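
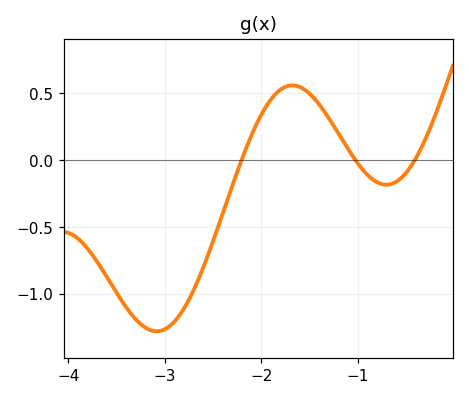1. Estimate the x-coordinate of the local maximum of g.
-1.7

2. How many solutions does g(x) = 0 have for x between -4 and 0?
3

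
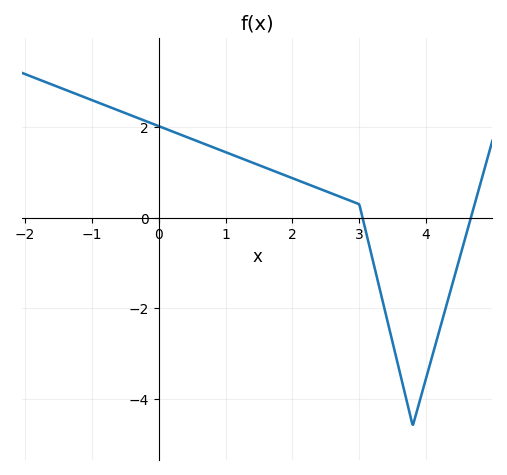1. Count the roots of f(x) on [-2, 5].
2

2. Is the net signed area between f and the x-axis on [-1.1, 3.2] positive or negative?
positive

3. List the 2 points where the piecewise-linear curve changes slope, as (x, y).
(3, 0.3); (3.8, -4.6)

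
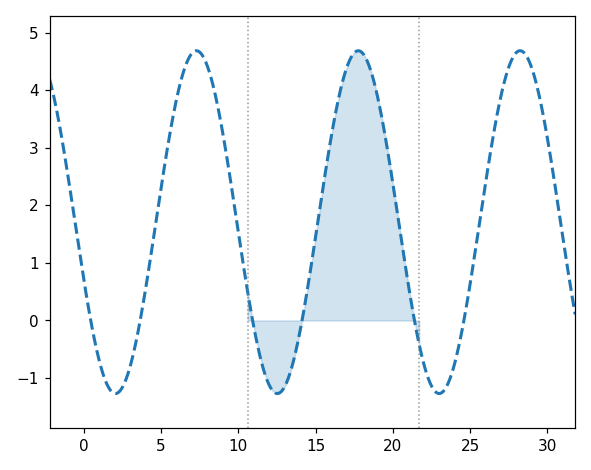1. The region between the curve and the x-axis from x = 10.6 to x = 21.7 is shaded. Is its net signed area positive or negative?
positive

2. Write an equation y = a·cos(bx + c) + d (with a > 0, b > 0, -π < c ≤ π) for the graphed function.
y = 2.98cos(0.6x + 1.91) + 1.71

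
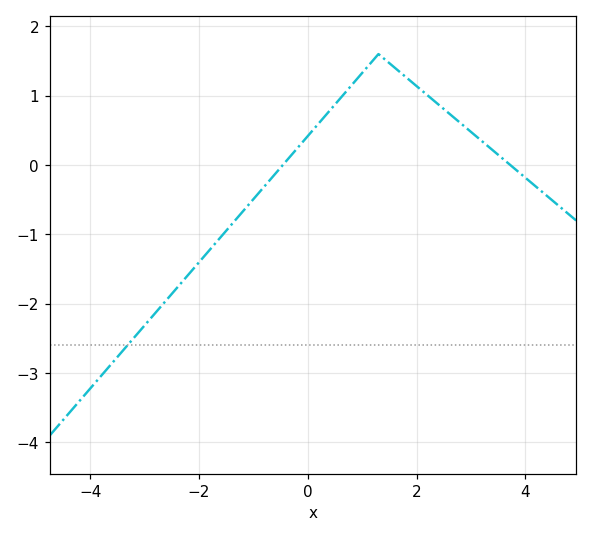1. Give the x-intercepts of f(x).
-0.459, 3.72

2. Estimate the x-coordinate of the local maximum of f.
1.3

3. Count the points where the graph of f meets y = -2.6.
1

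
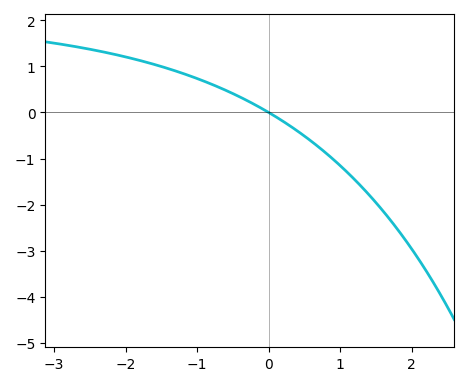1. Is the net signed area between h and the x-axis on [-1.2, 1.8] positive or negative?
negative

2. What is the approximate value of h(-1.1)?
0.793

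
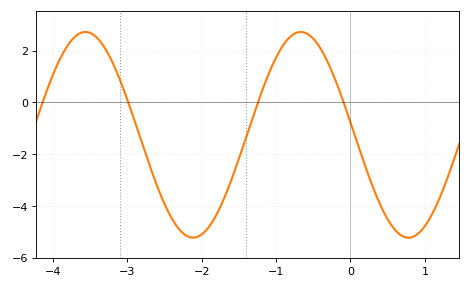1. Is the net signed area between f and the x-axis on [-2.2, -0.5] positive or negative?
negative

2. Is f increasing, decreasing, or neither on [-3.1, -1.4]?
neither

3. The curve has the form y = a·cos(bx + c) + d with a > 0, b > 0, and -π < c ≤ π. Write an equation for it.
y = 3.97cos(2.2x + 1.5) - 1.25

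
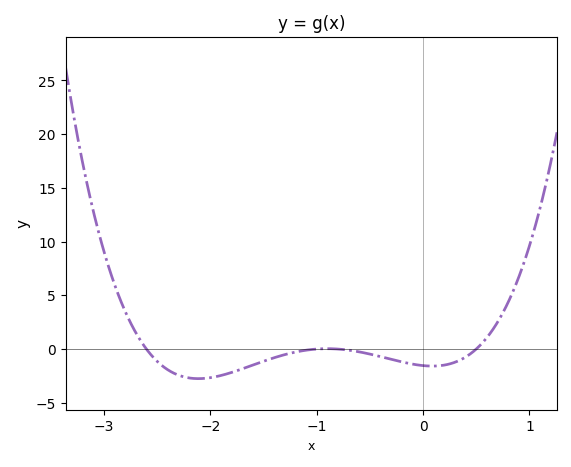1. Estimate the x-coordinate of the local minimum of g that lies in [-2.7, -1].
-2.11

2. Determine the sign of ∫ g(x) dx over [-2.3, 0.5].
negative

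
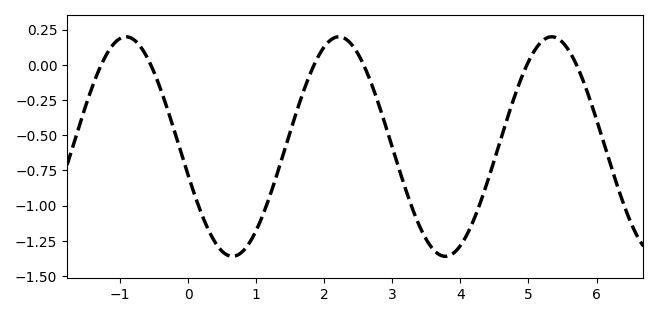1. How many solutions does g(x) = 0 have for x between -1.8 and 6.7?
6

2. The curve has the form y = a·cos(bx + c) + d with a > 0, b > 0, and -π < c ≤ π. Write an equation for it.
y = 0.78cos(2.01x + 1.83) - 0.58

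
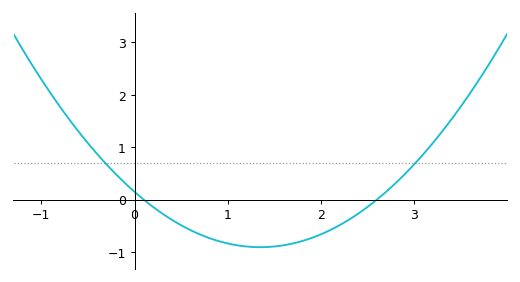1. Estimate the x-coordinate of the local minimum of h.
1.35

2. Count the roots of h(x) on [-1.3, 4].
2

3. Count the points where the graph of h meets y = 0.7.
2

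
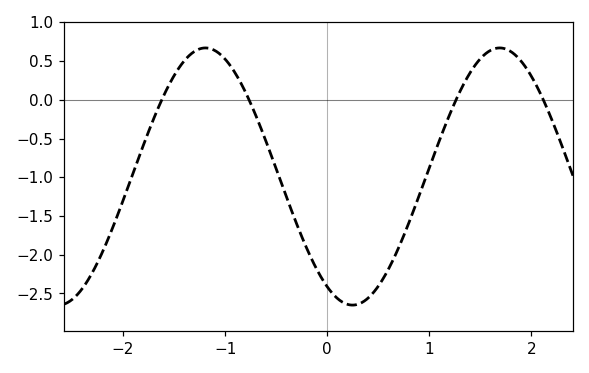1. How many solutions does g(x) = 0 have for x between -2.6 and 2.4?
4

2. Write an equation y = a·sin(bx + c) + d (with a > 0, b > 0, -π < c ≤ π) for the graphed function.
y = 1.66sin(2.18x - 2.11) - 0.99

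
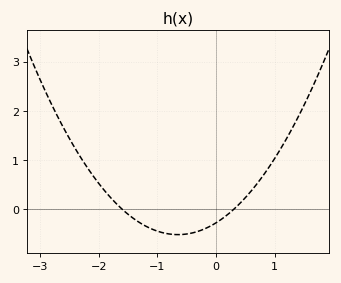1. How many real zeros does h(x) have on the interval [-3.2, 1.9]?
2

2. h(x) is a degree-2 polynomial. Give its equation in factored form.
y = 0.57(x + 1.6)(x - 0.3)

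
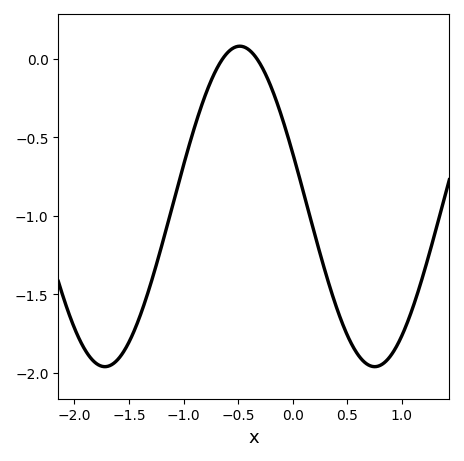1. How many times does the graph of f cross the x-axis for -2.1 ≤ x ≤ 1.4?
2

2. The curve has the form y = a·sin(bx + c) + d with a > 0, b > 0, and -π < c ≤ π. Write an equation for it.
y = 1.02sin(2.5x + 2.8) - 0.94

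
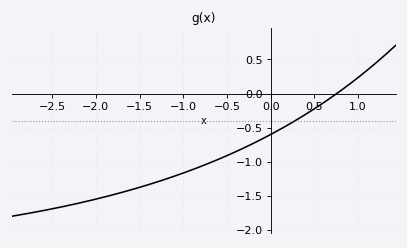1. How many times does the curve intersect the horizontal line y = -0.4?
1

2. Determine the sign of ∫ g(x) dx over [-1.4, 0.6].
negative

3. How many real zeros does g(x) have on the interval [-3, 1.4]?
1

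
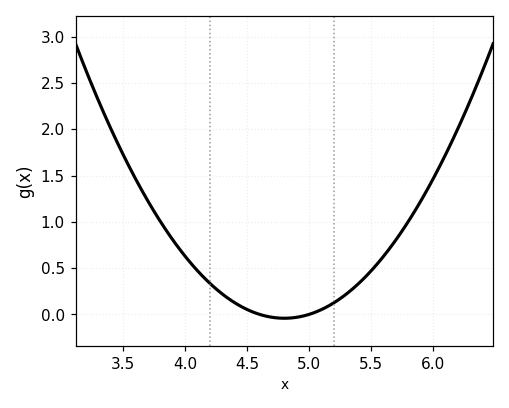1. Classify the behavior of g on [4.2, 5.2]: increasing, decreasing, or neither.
neither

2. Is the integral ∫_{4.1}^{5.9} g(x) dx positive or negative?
positive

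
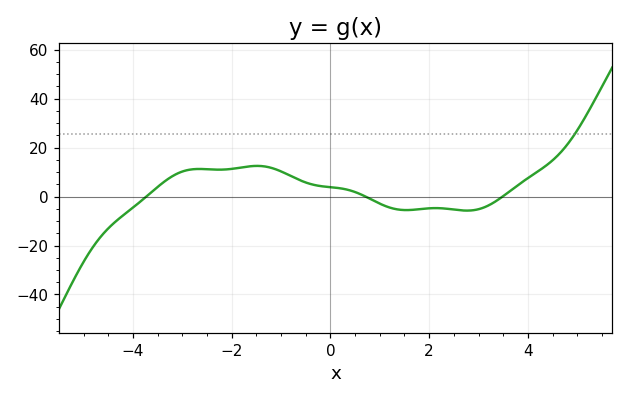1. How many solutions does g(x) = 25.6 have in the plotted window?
1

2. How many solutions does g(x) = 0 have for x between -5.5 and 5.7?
3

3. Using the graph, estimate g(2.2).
-4.74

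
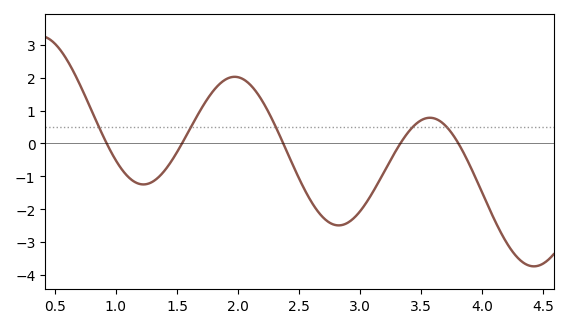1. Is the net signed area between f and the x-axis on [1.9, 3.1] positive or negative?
negative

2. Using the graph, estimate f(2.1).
1.8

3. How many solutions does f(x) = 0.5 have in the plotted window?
5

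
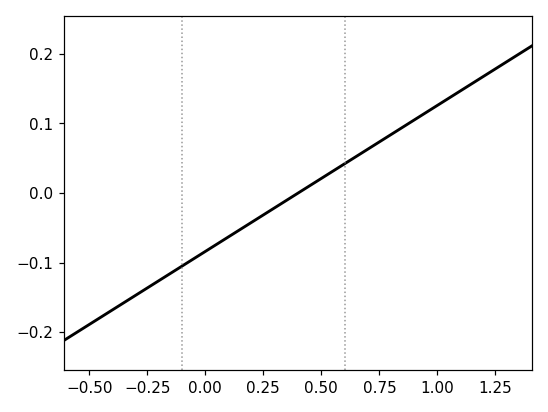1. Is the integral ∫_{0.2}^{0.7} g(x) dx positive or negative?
positive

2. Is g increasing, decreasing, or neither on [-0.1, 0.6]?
increasing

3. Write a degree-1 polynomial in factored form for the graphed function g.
y = 0.21(x - 0.4)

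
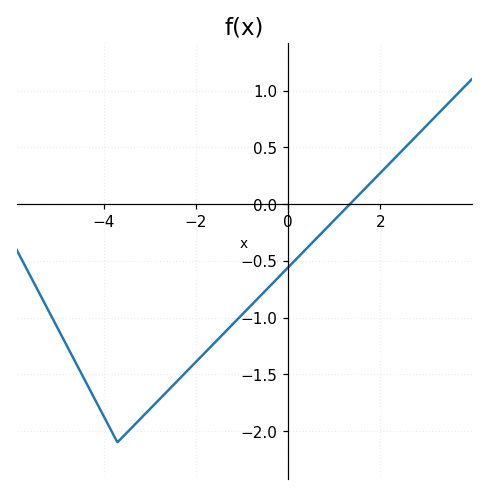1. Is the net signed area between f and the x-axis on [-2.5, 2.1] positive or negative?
negative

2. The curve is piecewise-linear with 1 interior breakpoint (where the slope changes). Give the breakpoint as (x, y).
(-3.7, -2.1)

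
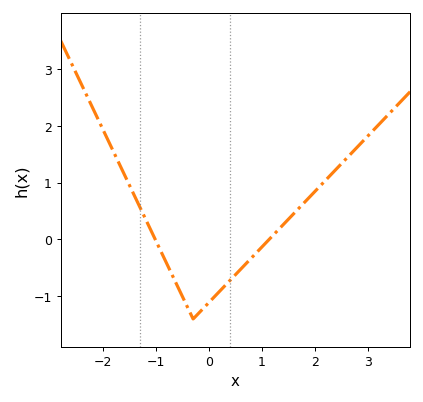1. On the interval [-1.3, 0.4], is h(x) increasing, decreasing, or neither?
neither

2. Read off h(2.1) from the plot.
0.9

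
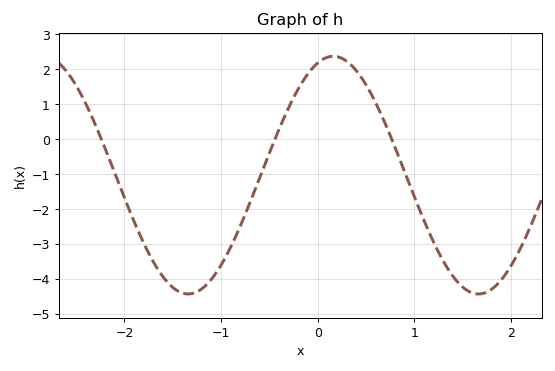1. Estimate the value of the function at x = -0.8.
-2.5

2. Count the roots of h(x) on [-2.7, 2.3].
3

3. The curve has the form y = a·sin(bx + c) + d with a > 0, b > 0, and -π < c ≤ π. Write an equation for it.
y = 3.4sin(2.1x + 1.2) - 1.03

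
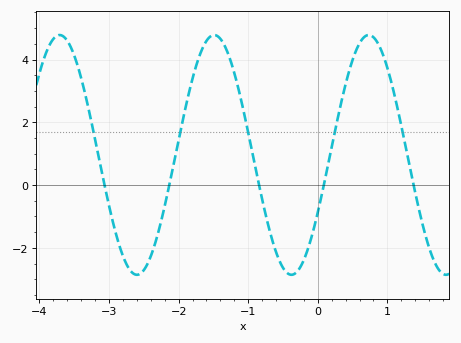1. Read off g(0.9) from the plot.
4.35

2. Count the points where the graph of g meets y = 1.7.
5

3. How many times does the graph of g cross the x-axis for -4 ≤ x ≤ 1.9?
5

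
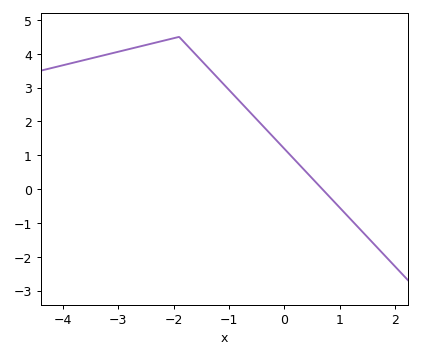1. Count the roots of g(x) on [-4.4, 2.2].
1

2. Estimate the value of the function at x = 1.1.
-0.716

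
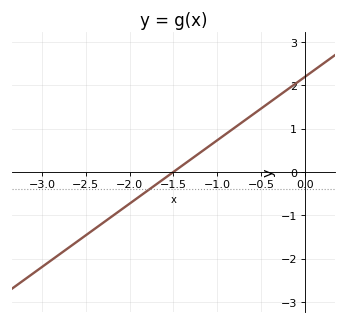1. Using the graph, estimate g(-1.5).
0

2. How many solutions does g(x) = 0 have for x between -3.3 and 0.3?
1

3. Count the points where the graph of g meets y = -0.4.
1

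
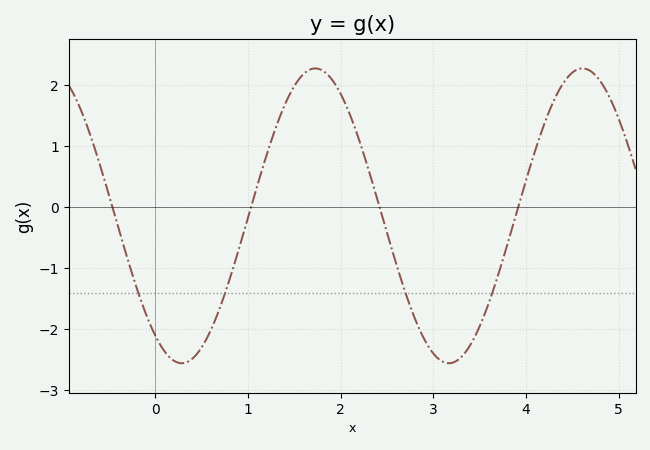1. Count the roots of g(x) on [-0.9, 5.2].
4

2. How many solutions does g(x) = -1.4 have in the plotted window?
4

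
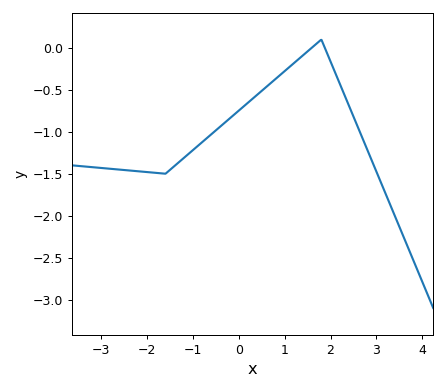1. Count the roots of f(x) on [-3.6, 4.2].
2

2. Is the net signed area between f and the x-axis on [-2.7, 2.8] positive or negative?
negative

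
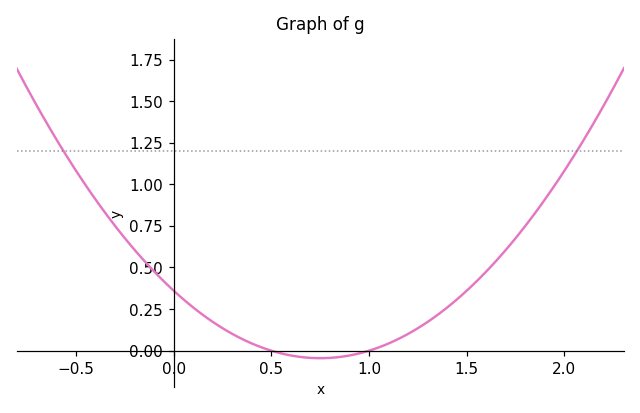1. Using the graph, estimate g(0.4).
0.043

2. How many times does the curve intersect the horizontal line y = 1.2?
2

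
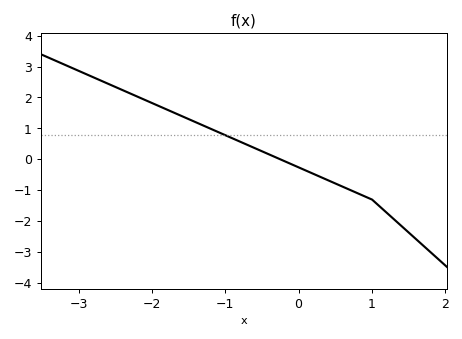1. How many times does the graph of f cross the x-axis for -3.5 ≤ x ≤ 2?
1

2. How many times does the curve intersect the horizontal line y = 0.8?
1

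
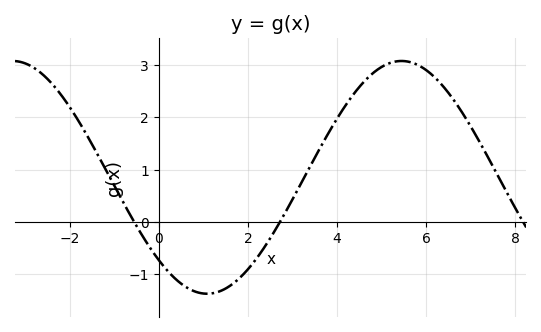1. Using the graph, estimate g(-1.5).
1.48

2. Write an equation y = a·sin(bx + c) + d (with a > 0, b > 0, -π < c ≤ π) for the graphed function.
y = 2.23sin(0.72x - 2.35) + 0.85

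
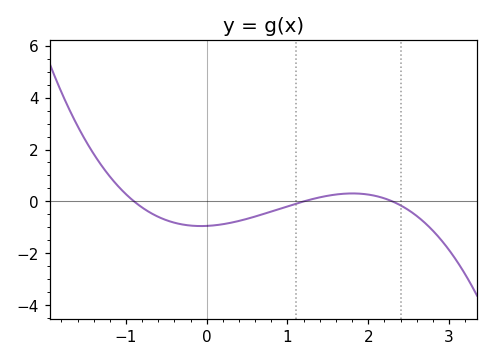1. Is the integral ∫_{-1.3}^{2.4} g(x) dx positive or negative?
negative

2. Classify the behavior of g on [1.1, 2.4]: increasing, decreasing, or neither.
neither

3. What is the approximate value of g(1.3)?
0.084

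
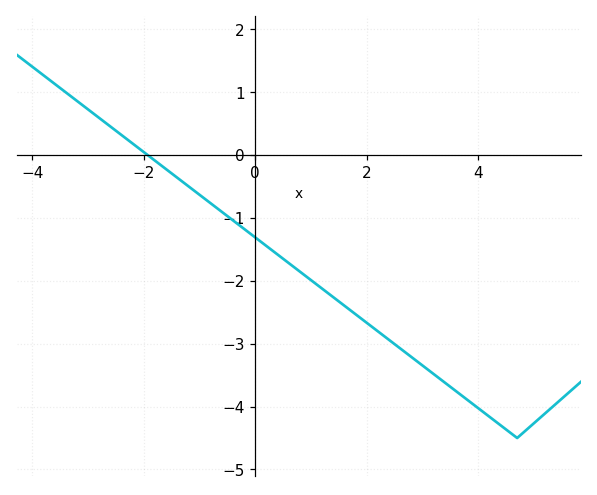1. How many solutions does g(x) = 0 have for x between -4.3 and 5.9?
1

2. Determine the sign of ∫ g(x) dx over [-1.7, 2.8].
negative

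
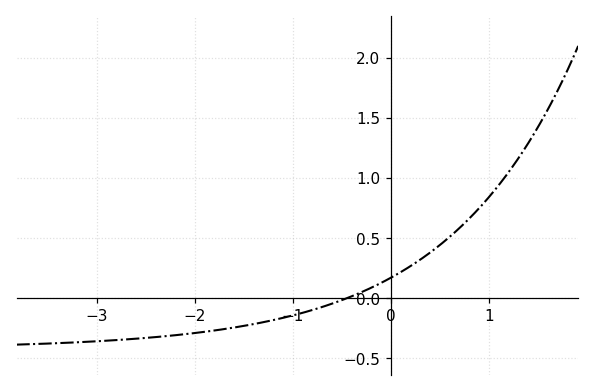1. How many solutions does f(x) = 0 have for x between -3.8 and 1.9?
1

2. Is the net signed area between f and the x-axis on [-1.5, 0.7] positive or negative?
positive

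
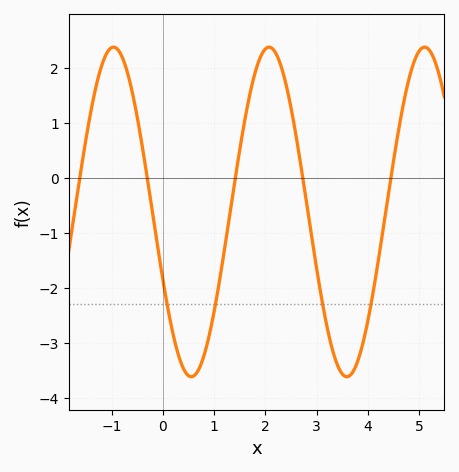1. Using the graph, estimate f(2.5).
1.28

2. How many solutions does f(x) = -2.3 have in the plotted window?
4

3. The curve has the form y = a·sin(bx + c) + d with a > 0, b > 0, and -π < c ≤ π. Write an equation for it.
y = 3sin(2.07x - 2.72) - 0.62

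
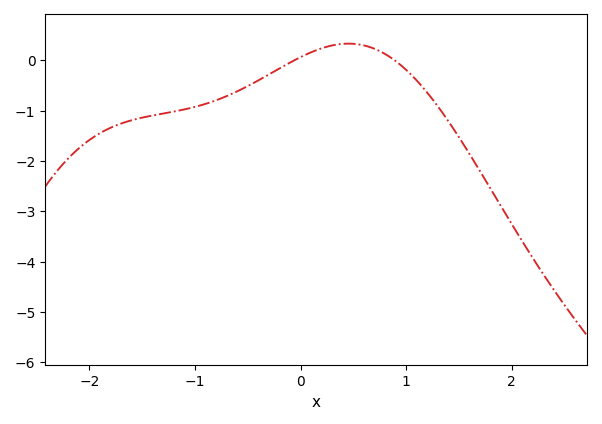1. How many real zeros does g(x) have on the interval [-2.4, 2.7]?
2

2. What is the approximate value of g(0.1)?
0.2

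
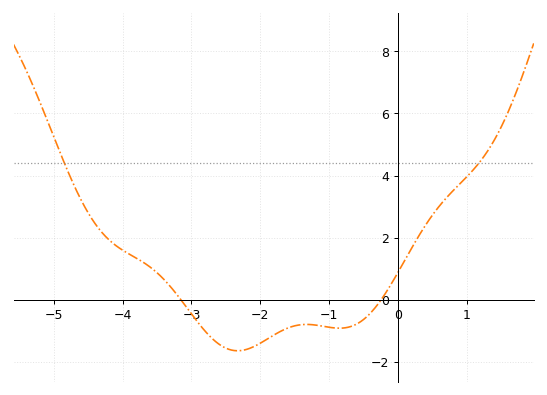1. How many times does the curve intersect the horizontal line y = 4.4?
2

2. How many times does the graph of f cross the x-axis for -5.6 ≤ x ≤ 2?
2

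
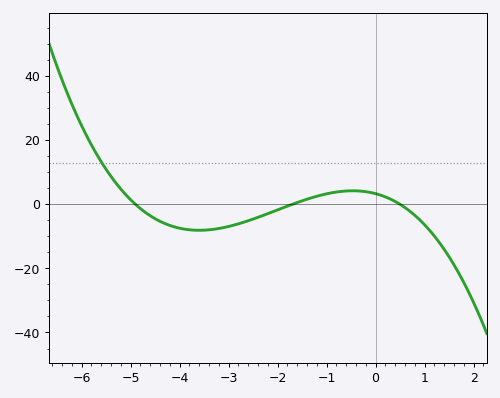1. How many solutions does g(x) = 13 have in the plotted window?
1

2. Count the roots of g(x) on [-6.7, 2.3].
3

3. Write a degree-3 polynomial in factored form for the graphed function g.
y = -0.8(x + 4.9)(x + 1.7)(x - 0.5)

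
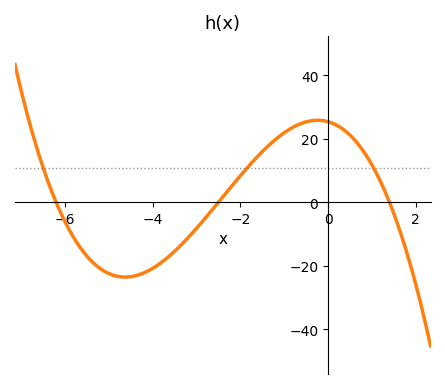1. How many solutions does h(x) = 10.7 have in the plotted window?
3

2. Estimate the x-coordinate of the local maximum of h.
-0.2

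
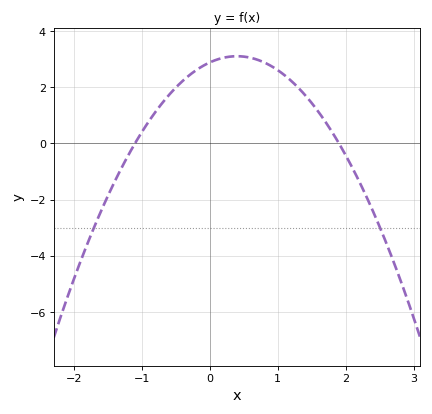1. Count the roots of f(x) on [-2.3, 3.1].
2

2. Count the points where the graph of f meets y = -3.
2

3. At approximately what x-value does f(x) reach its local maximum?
0.4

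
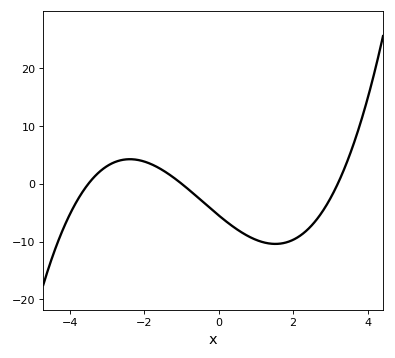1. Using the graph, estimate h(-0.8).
-1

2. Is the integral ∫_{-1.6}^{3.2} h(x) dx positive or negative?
negative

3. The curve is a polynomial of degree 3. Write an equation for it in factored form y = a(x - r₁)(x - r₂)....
y = 0.49(x + 3.5)(x + 1)(x - 3.2)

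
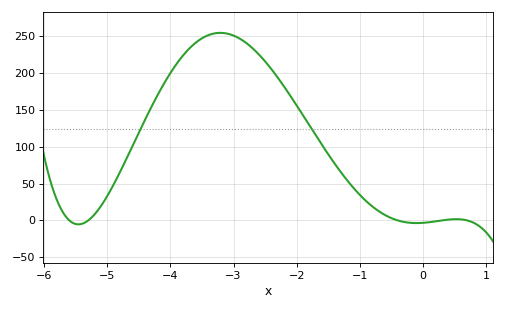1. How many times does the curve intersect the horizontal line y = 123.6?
2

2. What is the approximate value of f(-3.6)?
240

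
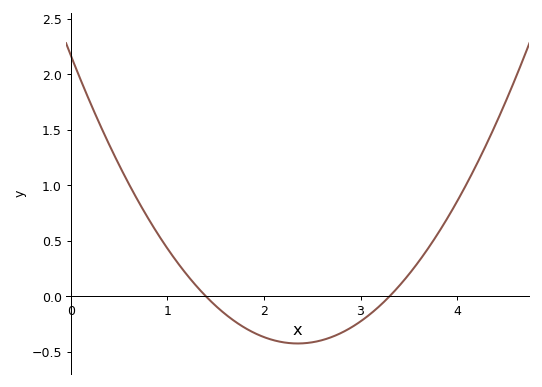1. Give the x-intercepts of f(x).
1.4, 3.3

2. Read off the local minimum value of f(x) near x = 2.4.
-0.4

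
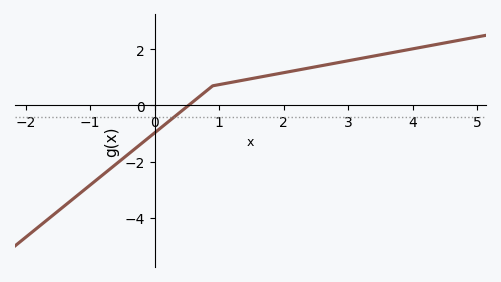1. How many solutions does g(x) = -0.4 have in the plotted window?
1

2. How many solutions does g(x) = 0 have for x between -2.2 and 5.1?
1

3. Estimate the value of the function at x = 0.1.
-0.8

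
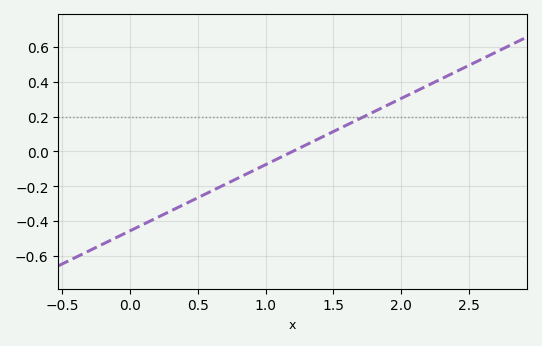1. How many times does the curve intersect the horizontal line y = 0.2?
1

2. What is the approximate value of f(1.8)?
0.228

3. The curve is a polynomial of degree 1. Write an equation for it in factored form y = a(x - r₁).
y = 0.38(x - 1.2)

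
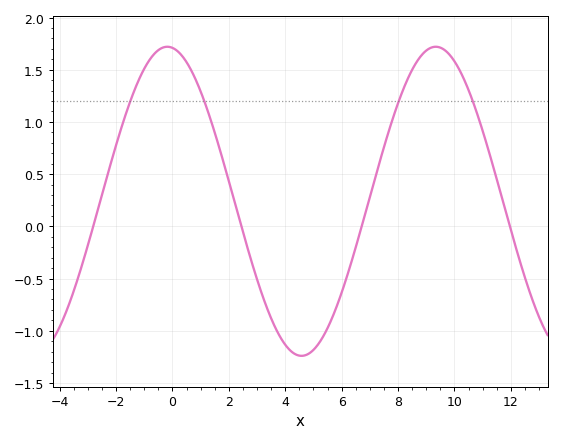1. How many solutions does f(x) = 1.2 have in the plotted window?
4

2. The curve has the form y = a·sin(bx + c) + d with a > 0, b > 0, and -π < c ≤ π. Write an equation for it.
y = 1.48sin(0.66x + 1.69) + 0.24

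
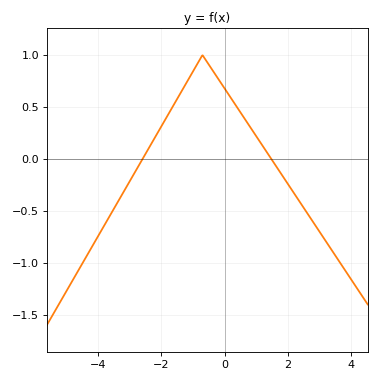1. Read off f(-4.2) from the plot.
-0.85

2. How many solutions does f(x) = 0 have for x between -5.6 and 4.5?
2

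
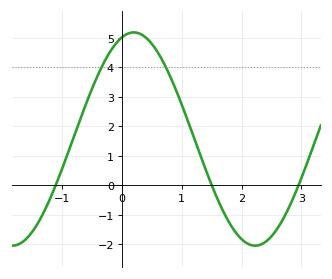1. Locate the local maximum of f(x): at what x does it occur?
0.2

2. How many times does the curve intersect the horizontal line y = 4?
2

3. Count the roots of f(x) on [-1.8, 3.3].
3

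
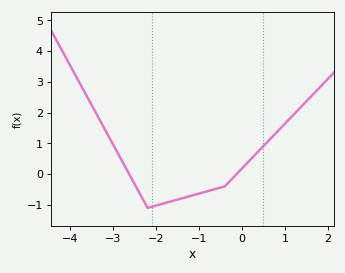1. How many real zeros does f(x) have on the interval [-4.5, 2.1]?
2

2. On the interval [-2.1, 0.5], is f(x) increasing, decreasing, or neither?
increasing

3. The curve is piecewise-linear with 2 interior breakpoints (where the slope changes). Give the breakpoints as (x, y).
(-2.2, -1.1); (-0.4, -0.4)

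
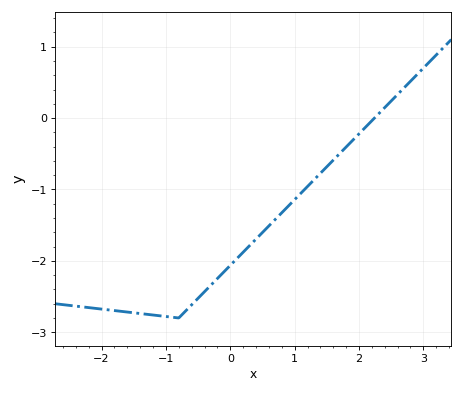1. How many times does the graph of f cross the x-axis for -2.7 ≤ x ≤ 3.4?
1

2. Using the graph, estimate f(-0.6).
-2.62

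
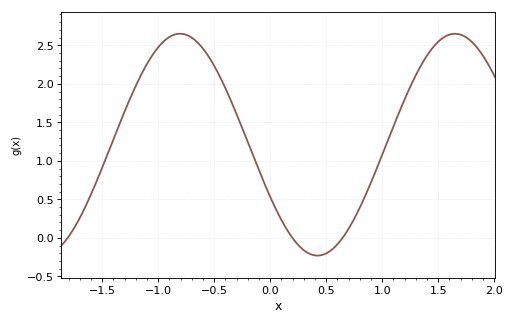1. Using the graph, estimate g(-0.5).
2.23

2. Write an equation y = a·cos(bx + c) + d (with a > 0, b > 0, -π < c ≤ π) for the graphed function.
y = 1.44cos(2.56x + 2.06) + 1.21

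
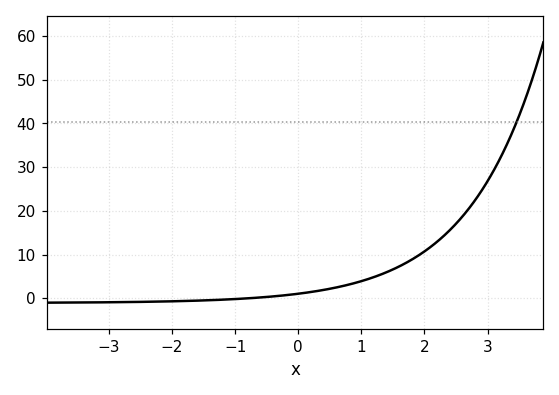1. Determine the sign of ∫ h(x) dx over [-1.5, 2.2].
positive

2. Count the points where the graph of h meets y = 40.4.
1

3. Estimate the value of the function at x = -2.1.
-0.733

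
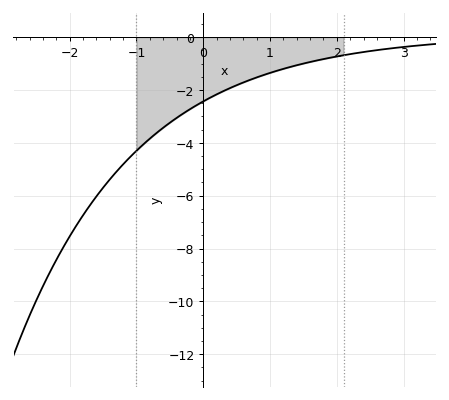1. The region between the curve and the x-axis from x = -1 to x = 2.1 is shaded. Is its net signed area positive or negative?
negative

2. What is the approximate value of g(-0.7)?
-3.6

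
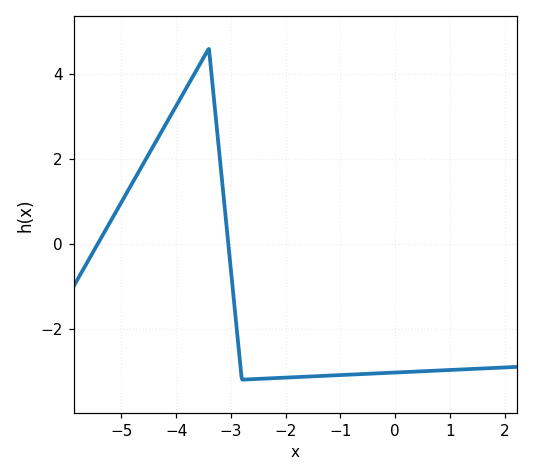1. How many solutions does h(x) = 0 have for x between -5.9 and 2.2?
2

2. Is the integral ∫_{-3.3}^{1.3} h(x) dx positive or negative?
negative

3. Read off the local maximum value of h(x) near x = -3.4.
4.6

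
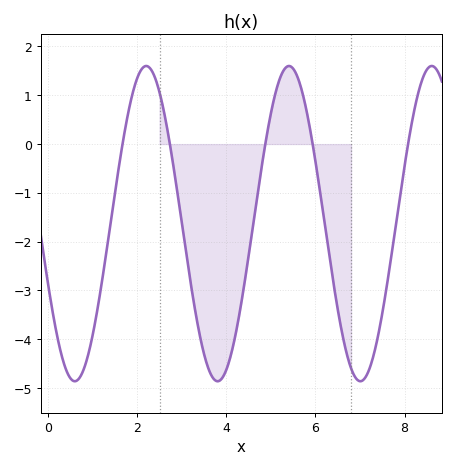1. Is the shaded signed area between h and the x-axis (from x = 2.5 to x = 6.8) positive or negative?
negative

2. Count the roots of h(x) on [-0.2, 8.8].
5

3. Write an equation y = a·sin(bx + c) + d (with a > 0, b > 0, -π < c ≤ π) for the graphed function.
y = 3.23sin(2x - 2.7) - 1.63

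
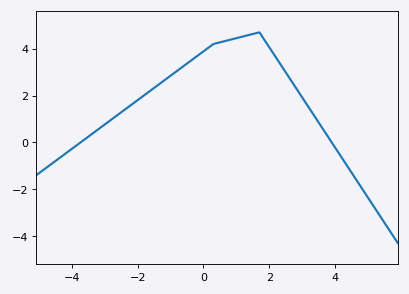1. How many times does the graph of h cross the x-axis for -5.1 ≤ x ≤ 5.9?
2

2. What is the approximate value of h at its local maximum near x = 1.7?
4.7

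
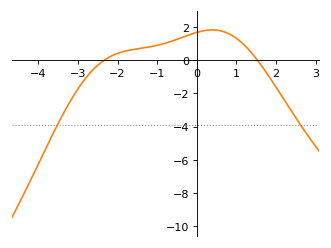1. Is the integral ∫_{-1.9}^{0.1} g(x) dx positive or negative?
positive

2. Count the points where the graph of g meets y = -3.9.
2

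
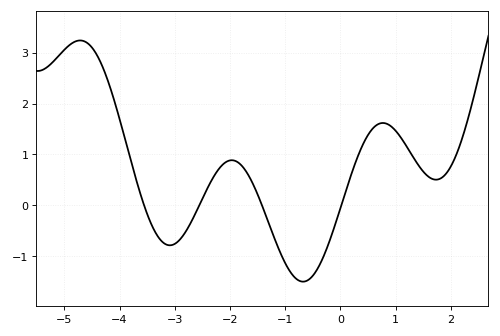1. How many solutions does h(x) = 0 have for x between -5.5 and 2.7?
4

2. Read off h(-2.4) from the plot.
0.353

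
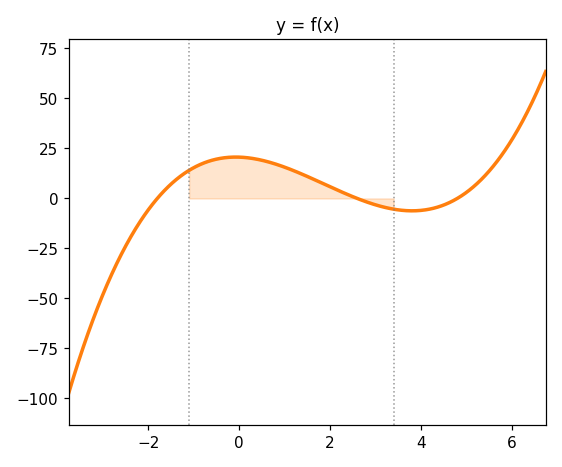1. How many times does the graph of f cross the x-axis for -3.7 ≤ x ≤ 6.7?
3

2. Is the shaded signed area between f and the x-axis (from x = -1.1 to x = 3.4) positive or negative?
positive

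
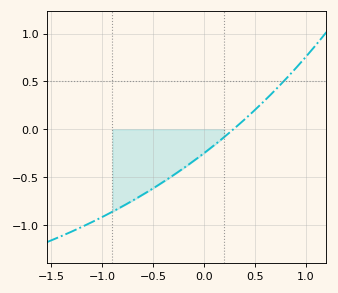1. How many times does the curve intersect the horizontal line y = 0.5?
1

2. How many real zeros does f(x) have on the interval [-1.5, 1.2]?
1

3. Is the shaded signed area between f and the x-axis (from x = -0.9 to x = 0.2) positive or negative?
negative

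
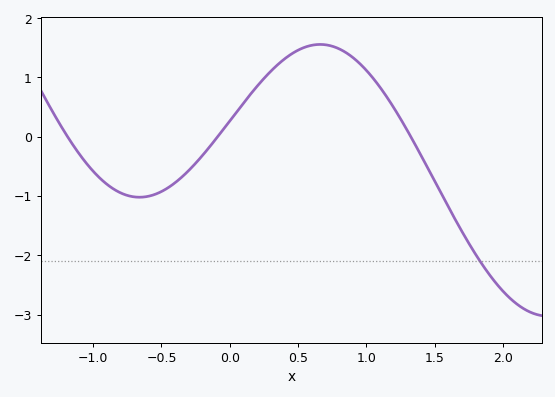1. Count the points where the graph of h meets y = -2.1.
1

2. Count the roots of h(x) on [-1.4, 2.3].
3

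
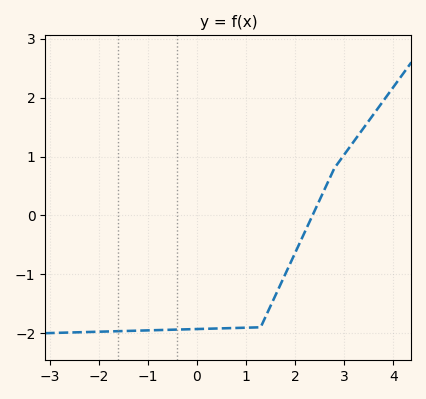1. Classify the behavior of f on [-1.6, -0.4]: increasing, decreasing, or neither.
increasing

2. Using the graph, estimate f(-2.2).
-1.98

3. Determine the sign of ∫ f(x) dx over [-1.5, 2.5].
negative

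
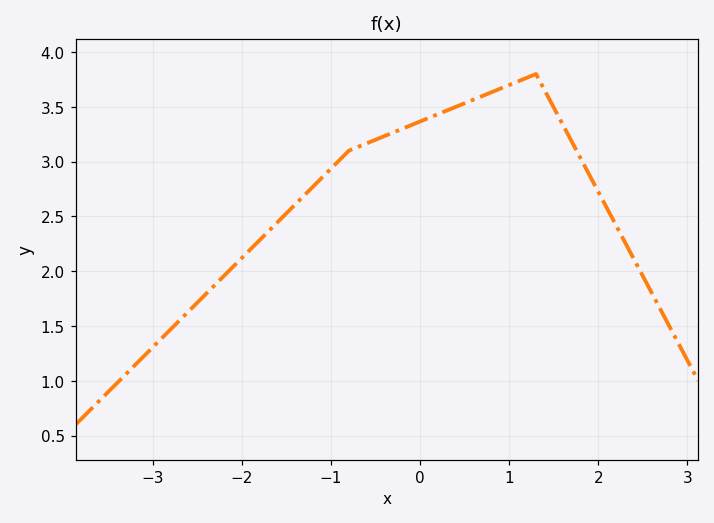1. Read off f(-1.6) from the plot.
2.45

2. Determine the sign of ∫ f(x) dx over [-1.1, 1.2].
positive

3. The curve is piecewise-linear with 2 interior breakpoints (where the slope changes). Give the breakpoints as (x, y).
(-0.8, 3.1); (1.3, 3.8)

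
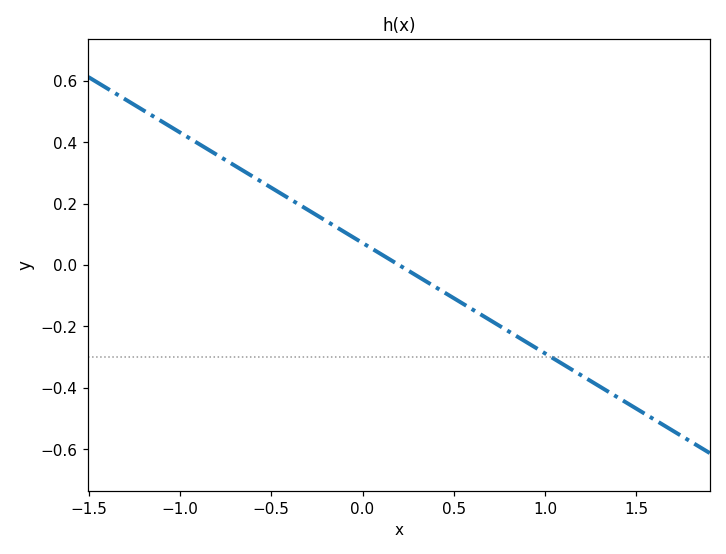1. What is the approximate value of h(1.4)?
-0.44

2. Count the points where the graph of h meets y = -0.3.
1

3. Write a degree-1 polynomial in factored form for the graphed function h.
y = -0.36(x - 0.2)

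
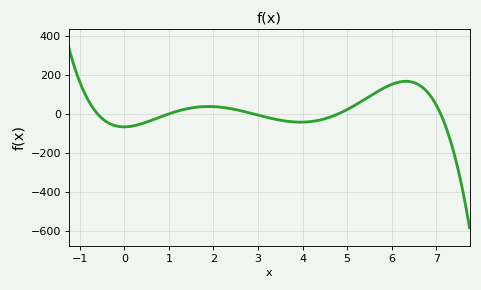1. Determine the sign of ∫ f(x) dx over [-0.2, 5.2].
negative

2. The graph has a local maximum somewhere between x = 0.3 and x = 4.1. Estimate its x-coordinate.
1.8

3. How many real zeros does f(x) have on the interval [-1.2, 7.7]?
5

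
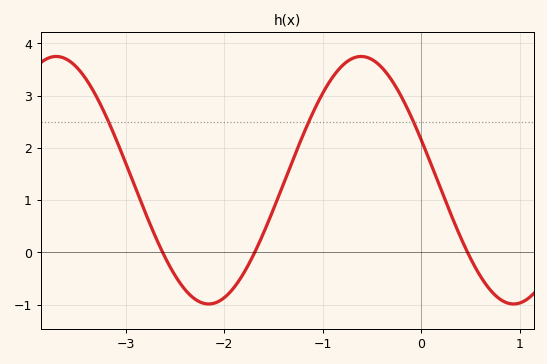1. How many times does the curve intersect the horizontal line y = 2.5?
3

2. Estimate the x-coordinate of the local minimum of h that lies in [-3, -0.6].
-2.16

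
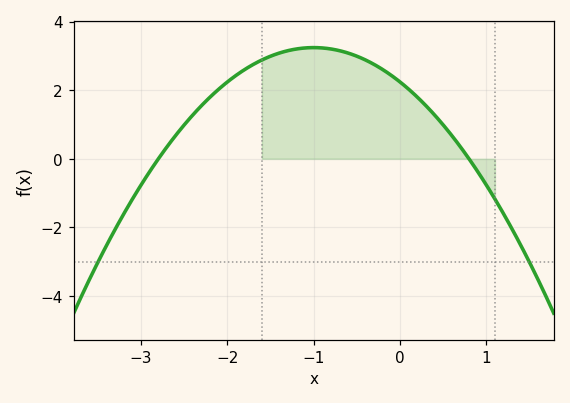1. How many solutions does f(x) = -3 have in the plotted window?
2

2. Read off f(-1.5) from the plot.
3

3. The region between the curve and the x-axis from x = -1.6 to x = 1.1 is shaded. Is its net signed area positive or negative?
positive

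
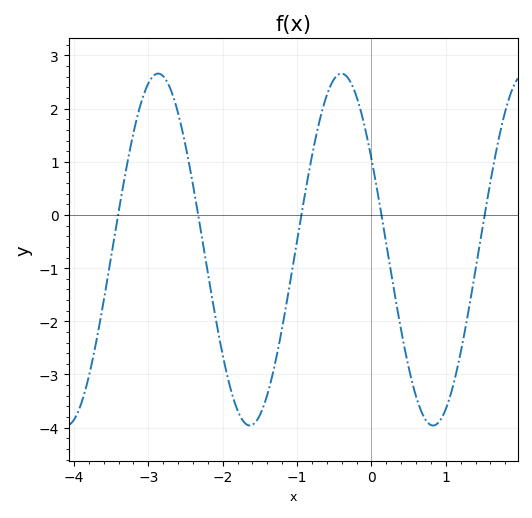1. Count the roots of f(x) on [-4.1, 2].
5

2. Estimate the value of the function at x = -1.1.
-1.32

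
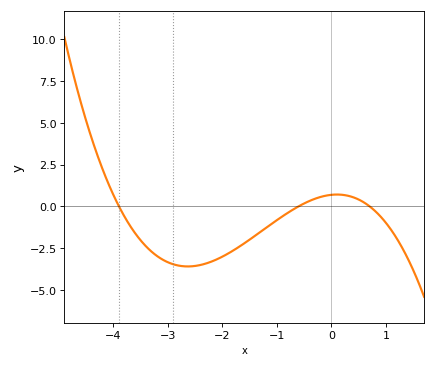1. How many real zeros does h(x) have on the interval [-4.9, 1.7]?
3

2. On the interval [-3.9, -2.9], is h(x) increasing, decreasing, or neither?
decreasing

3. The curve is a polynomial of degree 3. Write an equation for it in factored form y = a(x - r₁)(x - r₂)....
y = -0.42(x + 3.9)(x + 0.6)(x - 0.7)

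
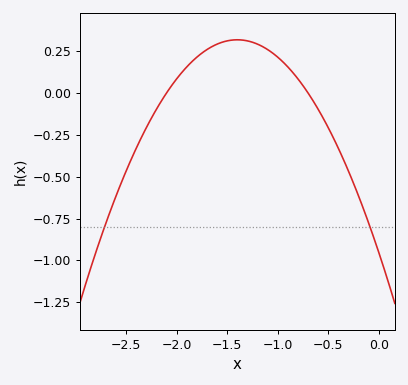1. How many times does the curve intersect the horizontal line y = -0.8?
2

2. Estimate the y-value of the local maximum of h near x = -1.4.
0.32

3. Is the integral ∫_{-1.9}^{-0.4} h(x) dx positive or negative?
positive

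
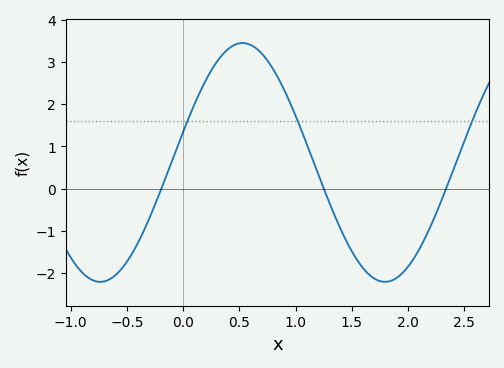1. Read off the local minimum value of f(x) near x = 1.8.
-2.21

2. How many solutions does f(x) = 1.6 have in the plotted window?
3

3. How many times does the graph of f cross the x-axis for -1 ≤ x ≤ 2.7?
3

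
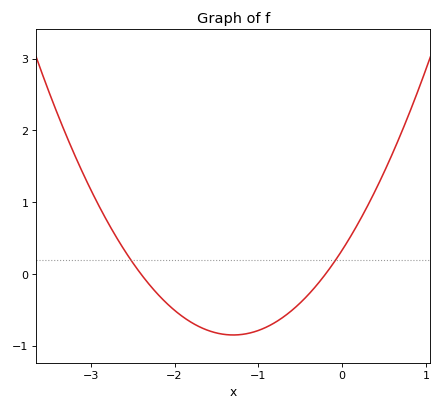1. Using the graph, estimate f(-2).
-0.504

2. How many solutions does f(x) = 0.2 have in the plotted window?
2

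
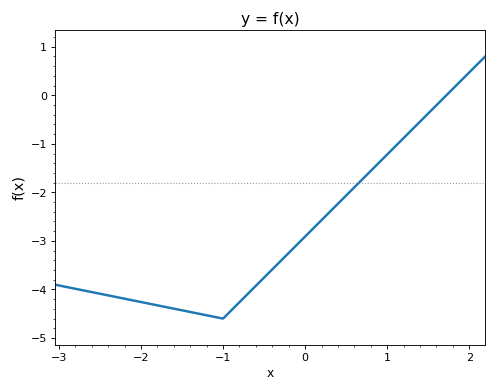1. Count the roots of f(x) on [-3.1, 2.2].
1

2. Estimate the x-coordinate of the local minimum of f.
-1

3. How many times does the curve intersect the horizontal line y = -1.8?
1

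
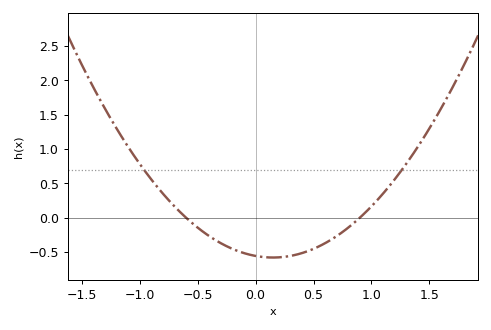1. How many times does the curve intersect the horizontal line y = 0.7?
2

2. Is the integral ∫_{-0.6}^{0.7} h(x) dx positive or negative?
negative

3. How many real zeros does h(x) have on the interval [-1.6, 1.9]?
2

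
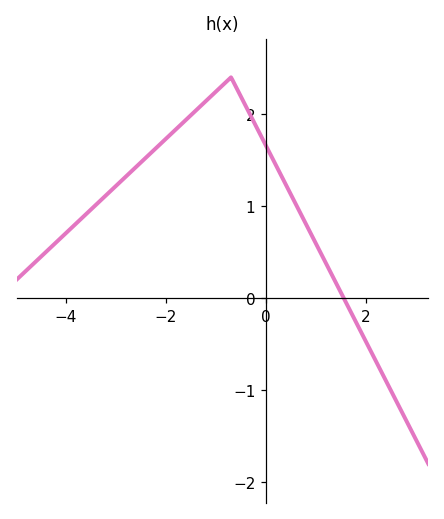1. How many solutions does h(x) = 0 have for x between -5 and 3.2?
1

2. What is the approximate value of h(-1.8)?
1.84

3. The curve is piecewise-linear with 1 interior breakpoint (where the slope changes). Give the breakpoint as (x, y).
(-0.7, 2.4)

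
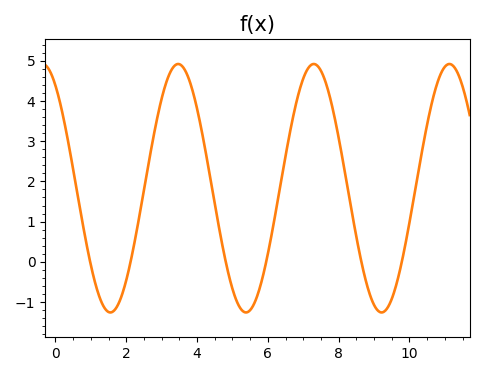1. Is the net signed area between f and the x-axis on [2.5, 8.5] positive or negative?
positive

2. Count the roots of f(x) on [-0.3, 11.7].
6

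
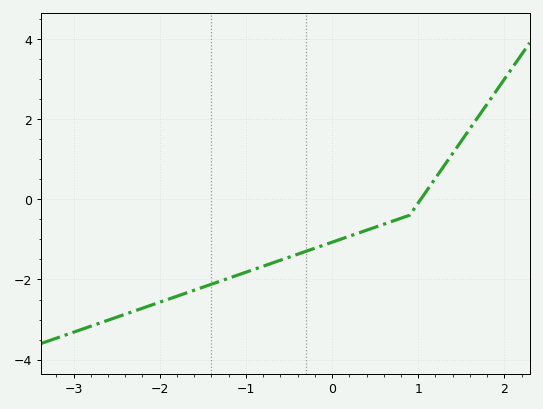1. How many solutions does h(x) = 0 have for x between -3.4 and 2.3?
1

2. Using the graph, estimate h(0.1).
-0.998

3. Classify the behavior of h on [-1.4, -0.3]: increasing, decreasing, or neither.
increasing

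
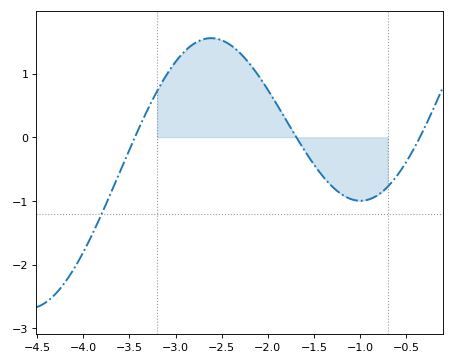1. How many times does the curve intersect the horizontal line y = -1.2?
1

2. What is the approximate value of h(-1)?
-0.998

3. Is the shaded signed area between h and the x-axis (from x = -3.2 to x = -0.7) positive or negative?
positive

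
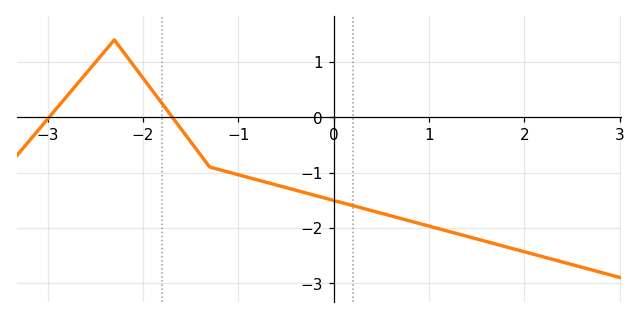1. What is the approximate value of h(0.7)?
-1.8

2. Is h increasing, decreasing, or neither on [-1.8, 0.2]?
decreasing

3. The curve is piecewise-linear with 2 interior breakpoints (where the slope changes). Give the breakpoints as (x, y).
(-2.3, 1.4); (-1.3, -0.9)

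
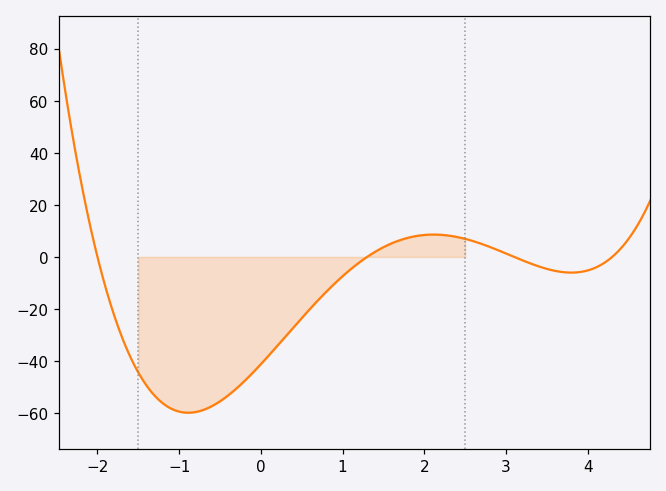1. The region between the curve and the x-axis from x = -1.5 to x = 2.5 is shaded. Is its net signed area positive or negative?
negative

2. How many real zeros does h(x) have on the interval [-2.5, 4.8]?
4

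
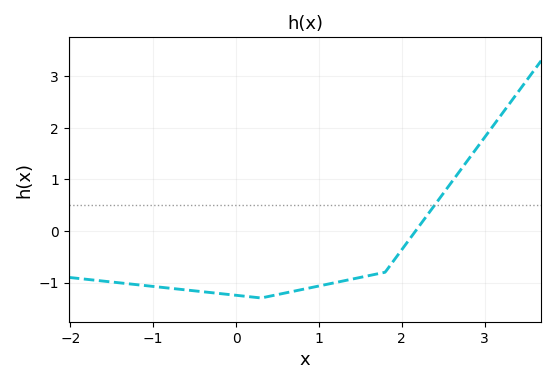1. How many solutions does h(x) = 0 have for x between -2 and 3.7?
1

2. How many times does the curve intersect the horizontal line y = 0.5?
1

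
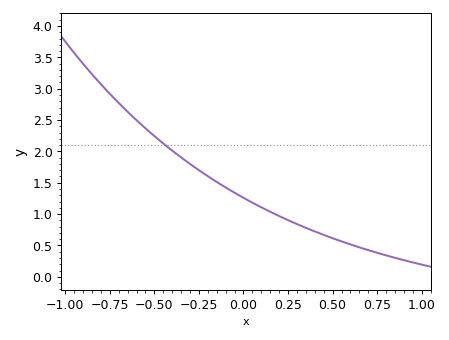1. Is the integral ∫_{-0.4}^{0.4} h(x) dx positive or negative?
positive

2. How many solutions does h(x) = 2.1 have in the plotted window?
1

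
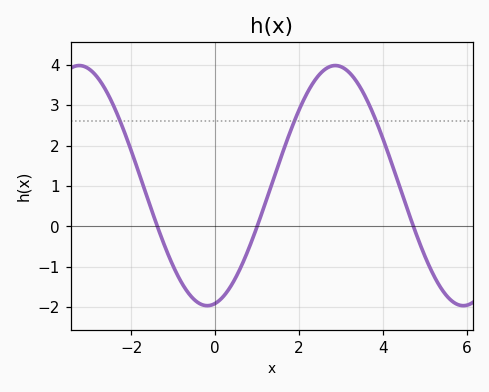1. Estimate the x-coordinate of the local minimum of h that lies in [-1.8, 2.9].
-0.188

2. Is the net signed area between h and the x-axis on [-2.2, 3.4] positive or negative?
positive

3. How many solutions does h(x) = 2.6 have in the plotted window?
3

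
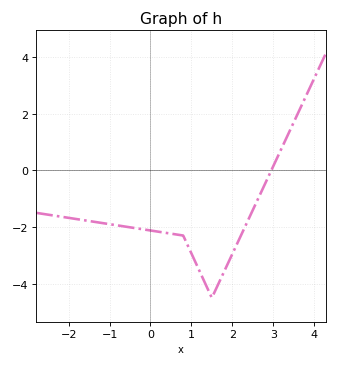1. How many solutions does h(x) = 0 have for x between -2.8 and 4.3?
1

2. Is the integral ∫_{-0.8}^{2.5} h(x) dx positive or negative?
negative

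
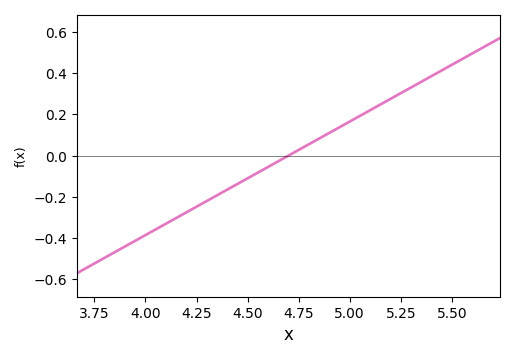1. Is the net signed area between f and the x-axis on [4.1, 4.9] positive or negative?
negative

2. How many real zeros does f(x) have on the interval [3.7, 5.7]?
1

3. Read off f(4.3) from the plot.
-0.22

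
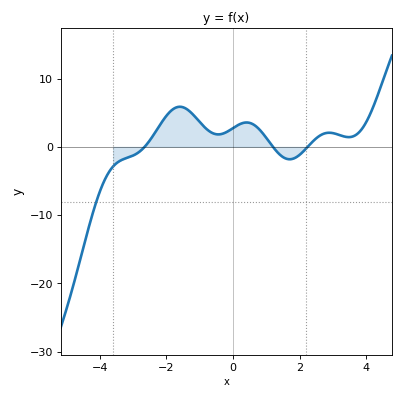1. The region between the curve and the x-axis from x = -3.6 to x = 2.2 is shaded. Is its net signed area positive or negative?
positive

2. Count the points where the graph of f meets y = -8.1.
1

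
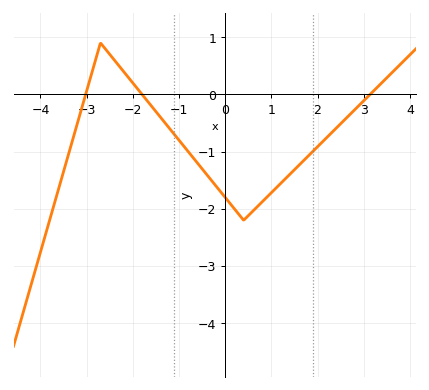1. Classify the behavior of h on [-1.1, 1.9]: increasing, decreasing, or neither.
neither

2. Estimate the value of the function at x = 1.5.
-1.3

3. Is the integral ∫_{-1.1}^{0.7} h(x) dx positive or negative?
negative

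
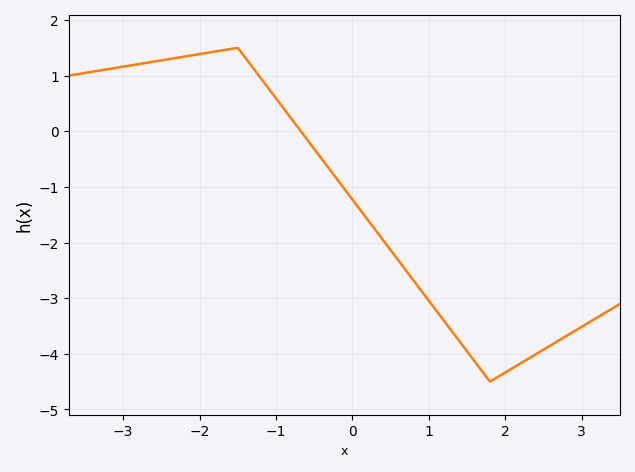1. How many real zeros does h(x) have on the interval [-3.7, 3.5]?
1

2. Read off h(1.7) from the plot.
-4.32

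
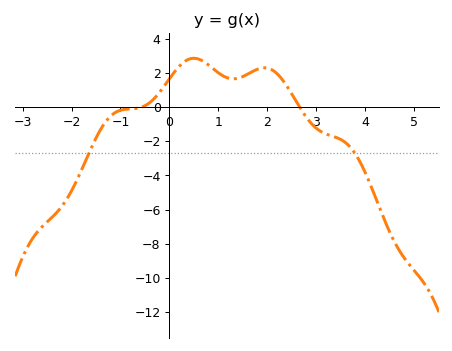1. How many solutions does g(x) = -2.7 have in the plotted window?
2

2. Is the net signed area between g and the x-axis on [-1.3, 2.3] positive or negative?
positive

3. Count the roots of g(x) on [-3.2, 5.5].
2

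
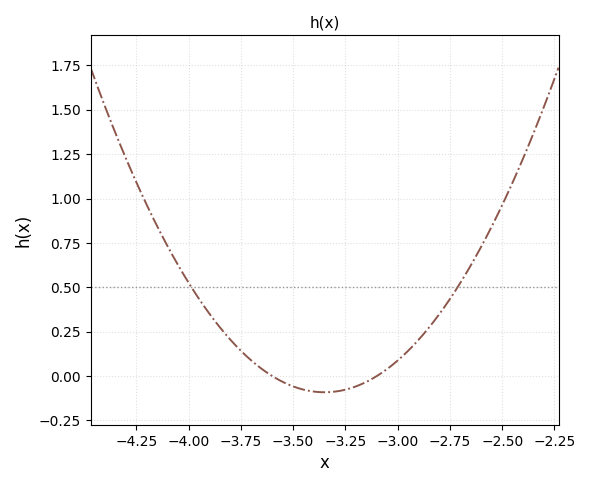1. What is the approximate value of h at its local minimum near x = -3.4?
-0.1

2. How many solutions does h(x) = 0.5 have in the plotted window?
2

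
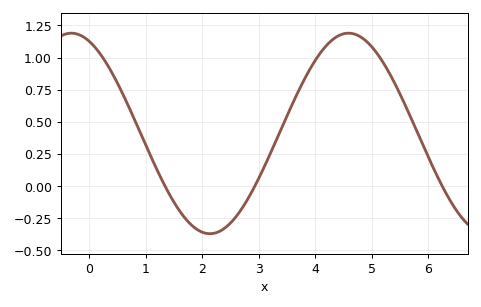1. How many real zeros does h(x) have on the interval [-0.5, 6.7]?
3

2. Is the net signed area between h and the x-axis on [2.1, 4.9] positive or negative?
positive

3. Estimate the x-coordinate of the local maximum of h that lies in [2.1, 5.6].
4.59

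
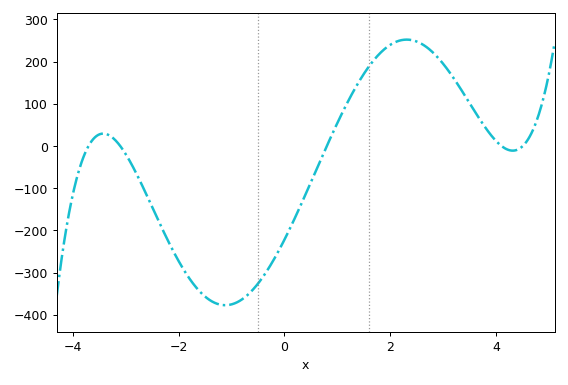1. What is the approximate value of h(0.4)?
-114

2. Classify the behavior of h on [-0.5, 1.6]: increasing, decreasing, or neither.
increasing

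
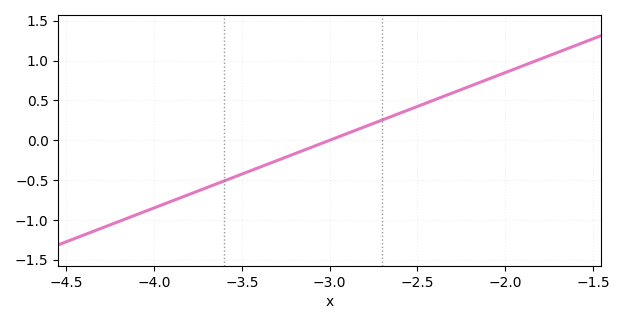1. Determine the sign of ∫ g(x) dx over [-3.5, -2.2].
positive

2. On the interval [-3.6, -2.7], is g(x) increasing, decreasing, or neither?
increasing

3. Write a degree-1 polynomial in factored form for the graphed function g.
y = 0.85(x + 3)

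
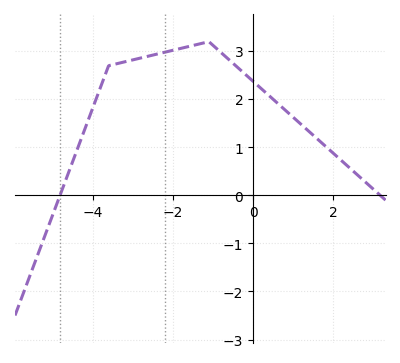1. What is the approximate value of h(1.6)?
1.2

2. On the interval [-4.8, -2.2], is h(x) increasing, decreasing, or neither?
increasing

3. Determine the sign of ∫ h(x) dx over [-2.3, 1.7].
positive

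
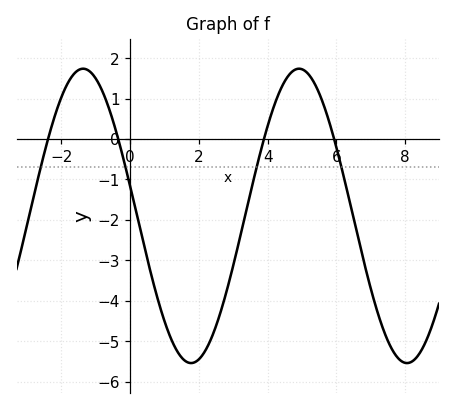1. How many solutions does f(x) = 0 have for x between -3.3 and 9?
4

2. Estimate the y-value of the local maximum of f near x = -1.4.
1.7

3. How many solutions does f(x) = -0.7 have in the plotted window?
4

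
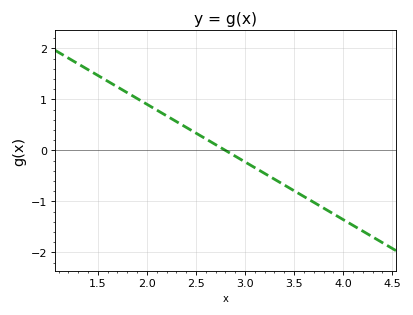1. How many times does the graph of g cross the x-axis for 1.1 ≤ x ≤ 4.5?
1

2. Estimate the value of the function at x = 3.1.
-0.3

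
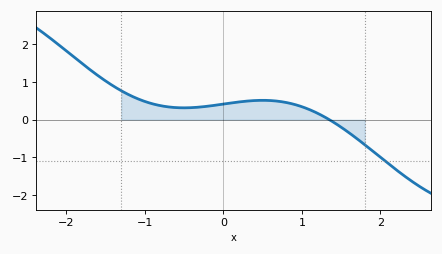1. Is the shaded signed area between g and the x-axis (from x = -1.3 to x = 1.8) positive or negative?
positive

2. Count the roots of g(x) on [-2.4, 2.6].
1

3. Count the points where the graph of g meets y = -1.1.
1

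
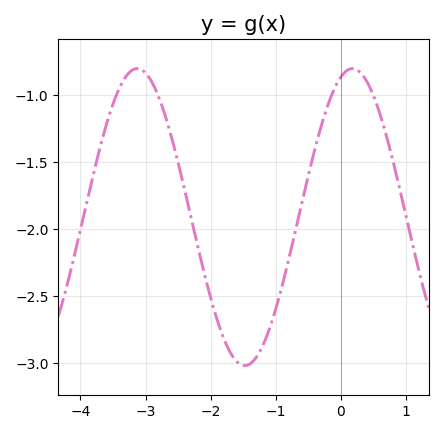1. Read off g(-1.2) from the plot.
-2.87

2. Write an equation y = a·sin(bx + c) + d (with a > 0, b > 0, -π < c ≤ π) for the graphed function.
y = 1.11sin(1.9x + 1.23) - 1.91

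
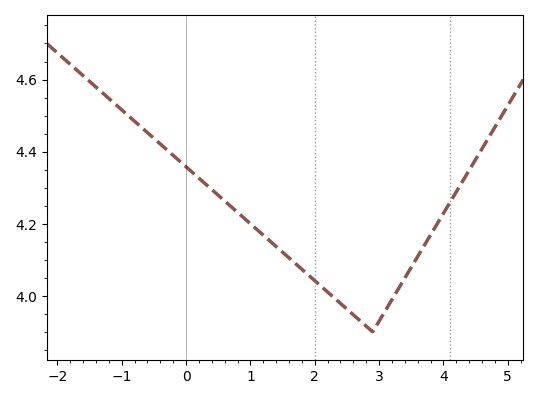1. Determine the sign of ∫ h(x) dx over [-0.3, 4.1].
positive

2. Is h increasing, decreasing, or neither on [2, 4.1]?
neither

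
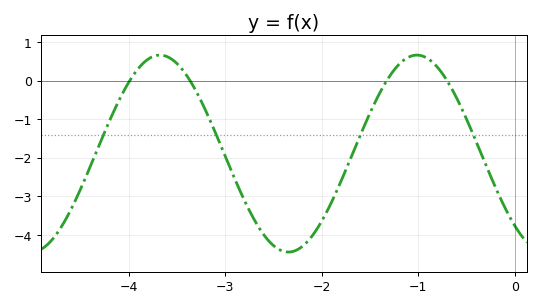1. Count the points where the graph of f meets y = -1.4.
4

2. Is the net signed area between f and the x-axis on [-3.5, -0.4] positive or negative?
negative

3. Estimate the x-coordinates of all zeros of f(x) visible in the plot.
-3.99, -3.36, -1.33, -0.702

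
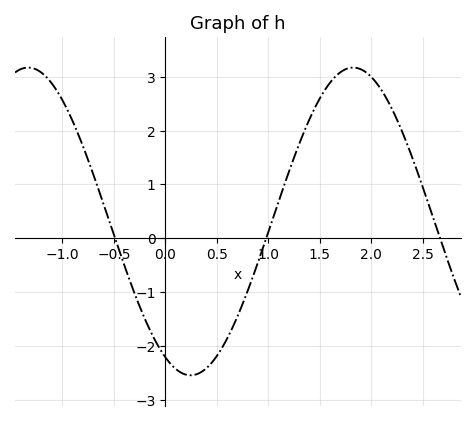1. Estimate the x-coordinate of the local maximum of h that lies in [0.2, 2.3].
1.8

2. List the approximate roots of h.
-0.5, 1, 2.7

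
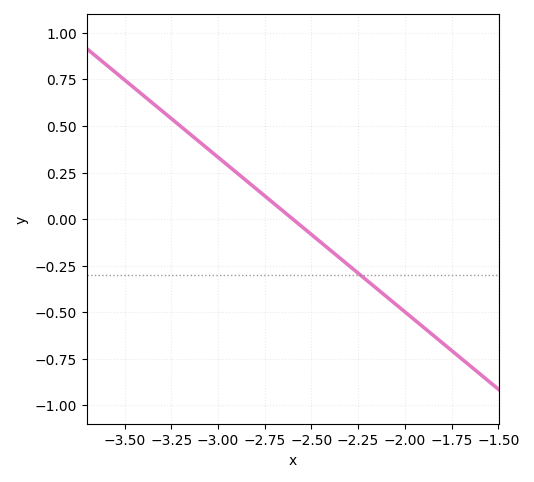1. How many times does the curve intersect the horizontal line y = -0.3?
1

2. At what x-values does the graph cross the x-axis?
-2.6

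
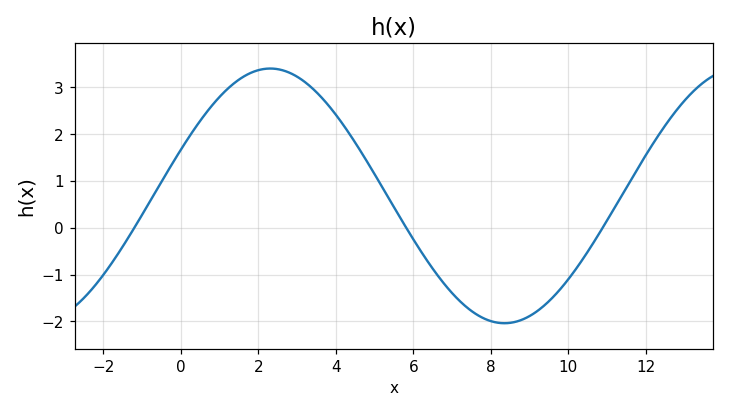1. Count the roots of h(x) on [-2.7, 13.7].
3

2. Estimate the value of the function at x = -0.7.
0.7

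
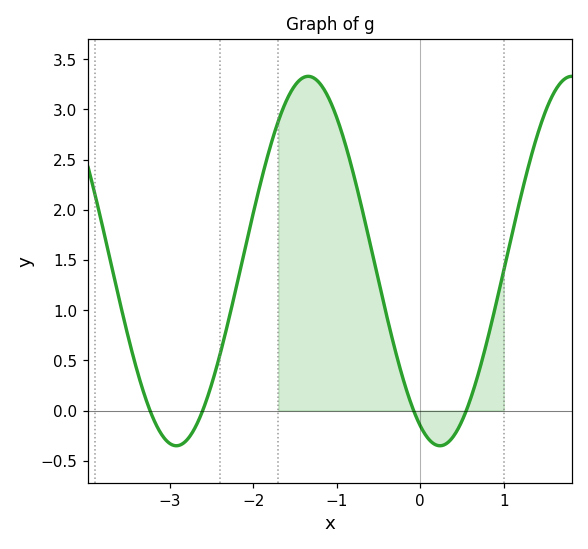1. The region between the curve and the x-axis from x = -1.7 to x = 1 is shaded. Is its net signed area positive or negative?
positive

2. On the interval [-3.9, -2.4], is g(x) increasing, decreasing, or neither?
neither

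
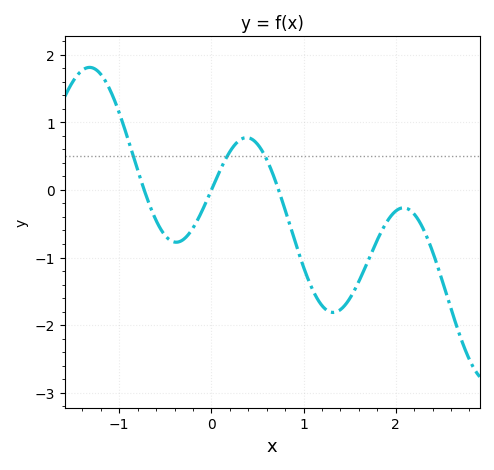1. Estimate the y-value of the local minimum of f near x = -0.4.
-0.8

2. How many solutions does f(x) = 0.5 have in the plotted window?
3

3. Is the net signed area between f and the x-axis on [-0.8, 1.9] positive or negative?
negative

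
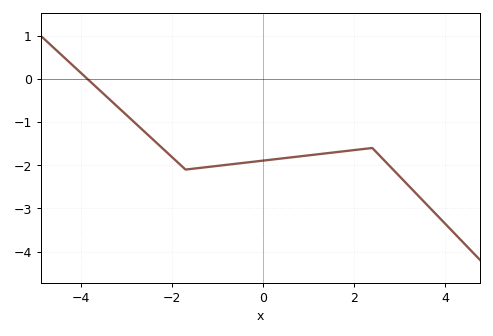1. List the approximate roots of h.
-3.8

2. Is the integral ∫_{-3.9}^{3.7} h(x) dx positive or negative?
negative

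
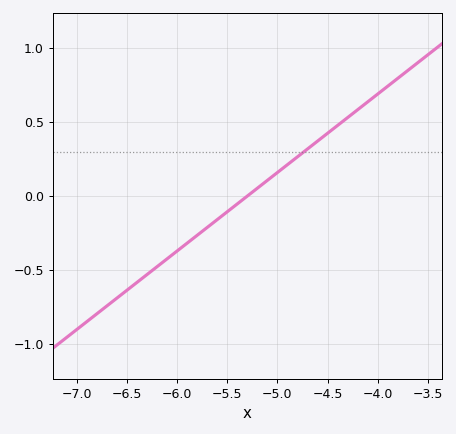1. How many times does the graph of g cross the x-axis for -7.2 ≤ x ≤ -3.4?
1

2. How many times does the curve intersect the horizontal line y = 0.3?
1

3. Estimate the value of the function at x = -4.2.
0.583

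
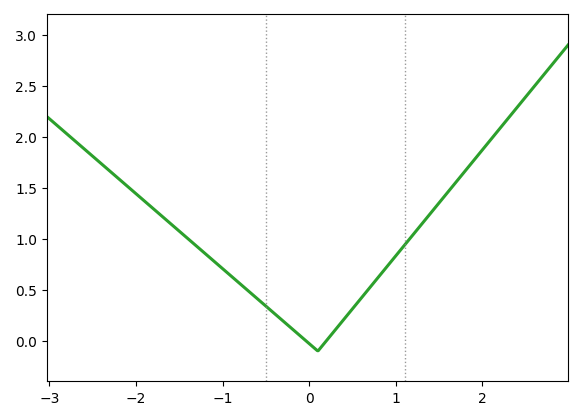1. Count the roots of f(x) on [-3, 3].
2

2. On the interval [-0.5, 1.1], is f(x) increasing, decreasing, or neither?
neither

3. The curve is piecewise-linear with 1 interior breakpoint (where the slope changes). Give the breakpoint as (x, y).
(0.1, -0.1)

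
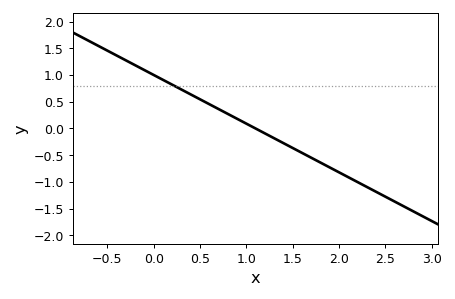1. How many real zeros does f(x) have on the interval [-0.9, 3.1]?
1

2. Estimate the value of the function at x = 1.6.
-0.45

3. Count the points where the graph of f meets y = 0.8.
1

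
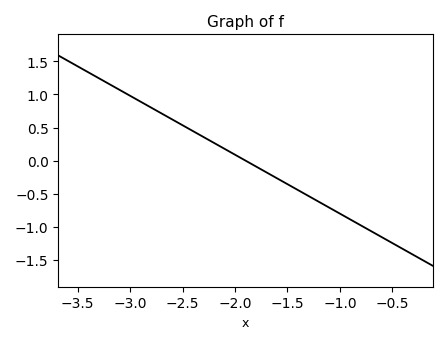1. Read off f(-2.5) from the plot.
0.534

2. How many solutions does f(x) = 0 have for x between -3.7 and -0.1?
1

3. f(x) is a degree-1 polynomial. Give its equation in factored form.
y = -0.89(x + 1.9)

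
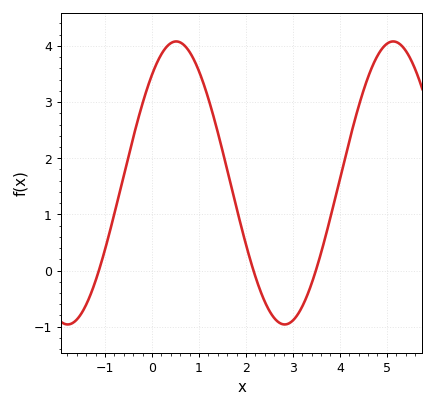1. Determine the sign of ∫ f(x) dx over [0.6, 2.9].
positive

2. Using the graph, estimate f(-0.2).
2.98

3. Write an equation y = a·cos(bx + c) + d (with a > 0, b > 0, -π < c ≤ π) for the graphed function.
y = 2.52cos(1.36x - 0.7) + 1.56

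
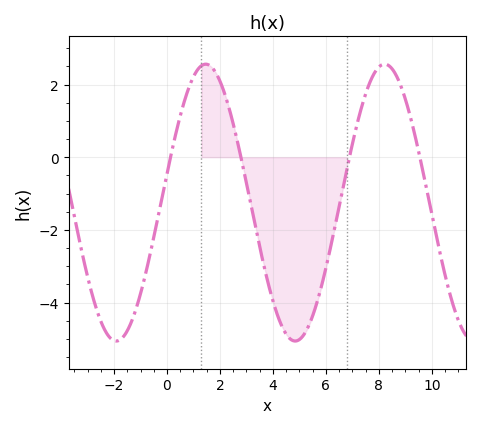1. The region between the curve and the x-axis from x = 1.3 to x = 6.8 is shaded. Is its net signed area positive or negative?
negative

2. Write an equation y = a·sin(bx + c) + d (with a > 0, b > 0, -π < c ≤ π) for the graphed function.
y = 3.81sin(0.93x + 0.212) - 1.25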